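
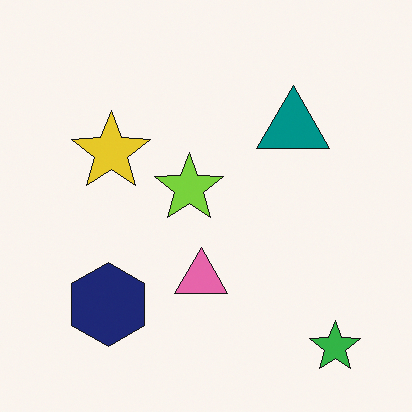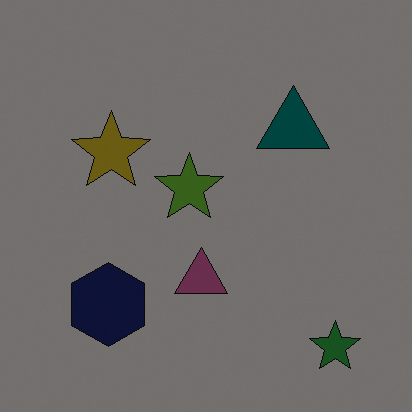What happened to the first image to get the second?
The image was noticeably darkened.

Every pixel — background and shapes alike — is uniformly darkened.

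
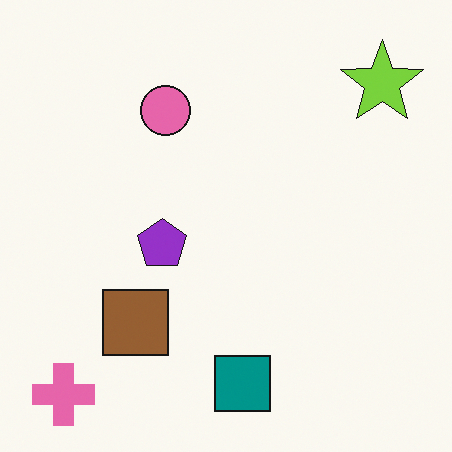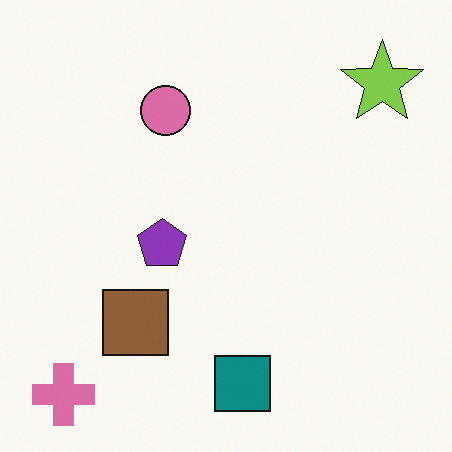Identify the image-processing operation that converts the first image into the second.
Slightly desaturated.

All colors are more muted and greyish — a global saturation change.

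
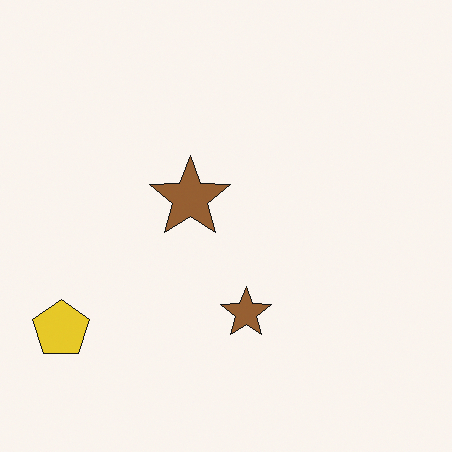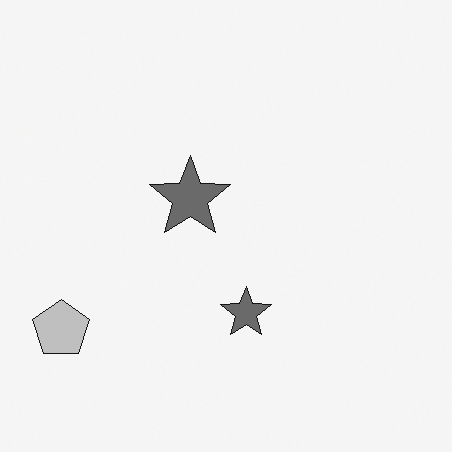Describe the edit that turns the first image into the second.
The second image is the first converted to grayscale.

All color is removed — every shape is now a shade of grey.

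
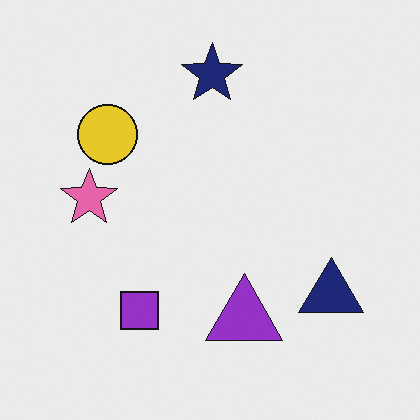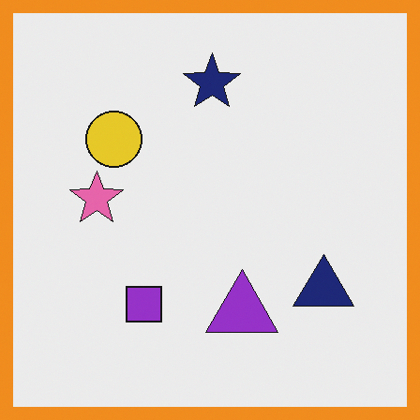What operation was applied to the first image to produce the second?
The image was framed with a orange border.

A solid orange frame runs around the edge of the second image, with the content slightly shrunk inside it.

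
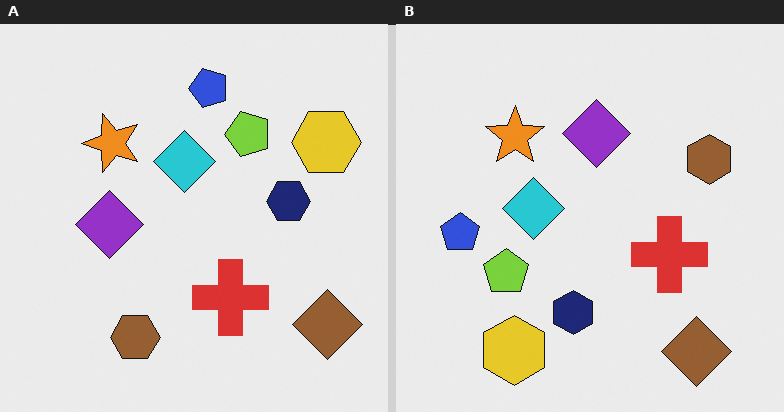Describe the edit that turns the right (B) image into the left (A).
Transposed (reflected across the top-left ↔ bottom-right diagonal).

Shapes have swapped their row and column positions — what was in the top-right is now in the bottom-left — a diagonal reflection.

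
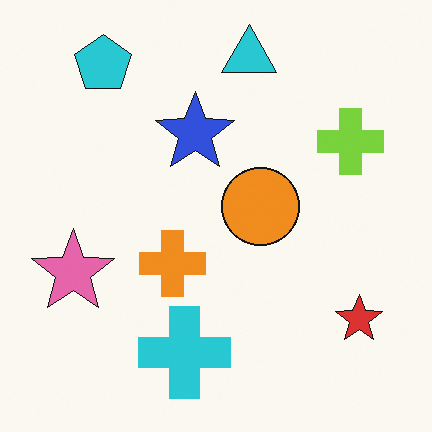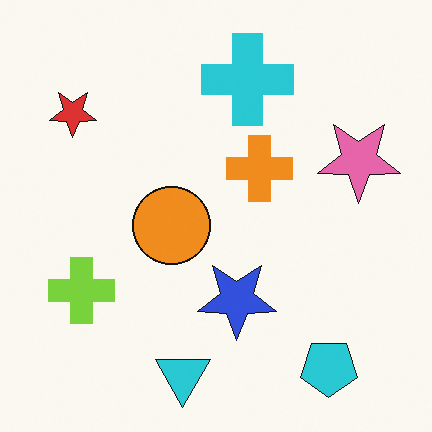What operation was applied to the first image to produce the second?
The transformation is: rotated 180°.

The cyan pentagon sits in the top-left of the first image and the bottom-right of the second — consistent with a whole-image 180° rotation.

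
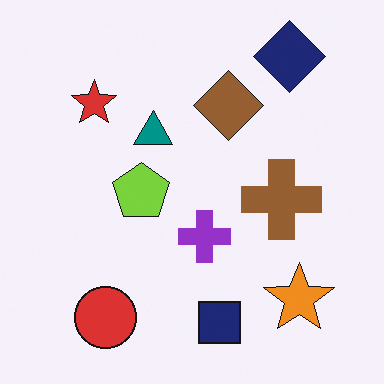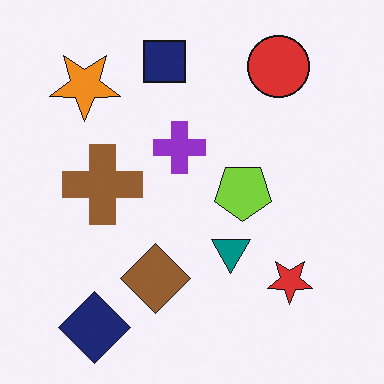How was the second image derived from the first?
This is the original image rotated 180°.

The navy diamond sits in the top-right of the first image and the bottom-left of the second — consistent with a whole-image 180° rotation.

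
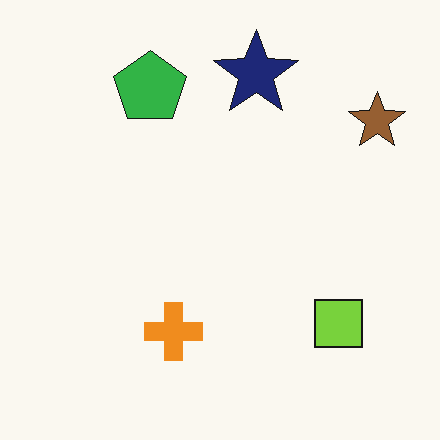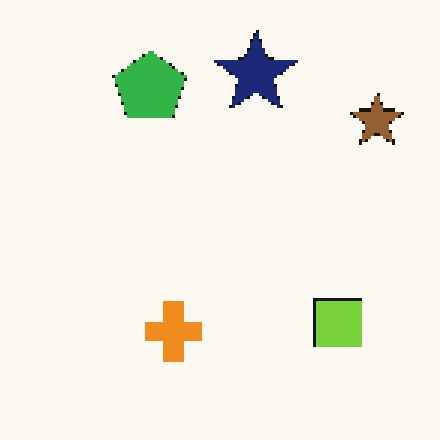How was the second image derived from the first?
It was mildly pixelated.

Shapes are reduced to large square blocks; fine edges and outlines are lost — a downscale-then-upscale (mosaic) effect.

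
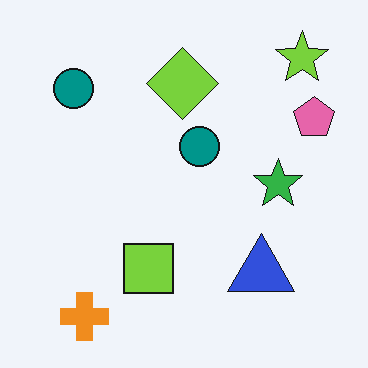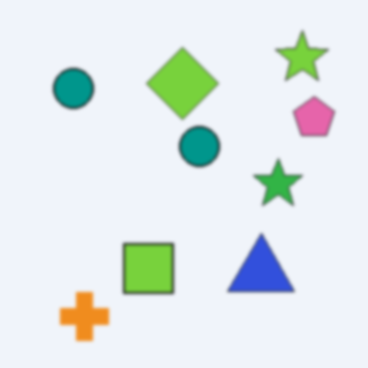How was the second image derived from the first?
This is the original image slightly softened.

Shape edges and outlines are uniformly softened across the whole image.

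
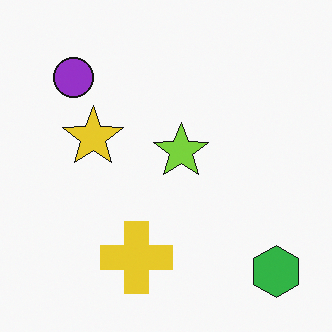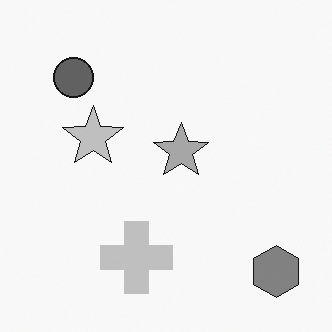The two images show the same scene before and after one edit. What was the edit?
The transformation is: converted to grayscale.

All color is removed — every shape is now a shade of grey.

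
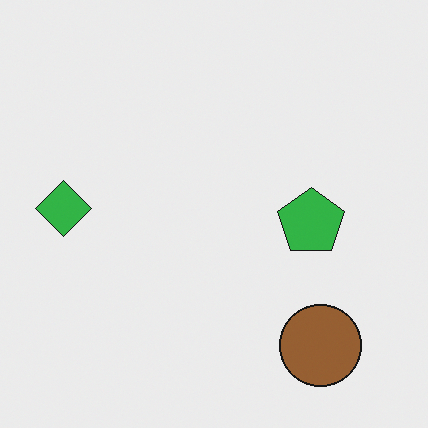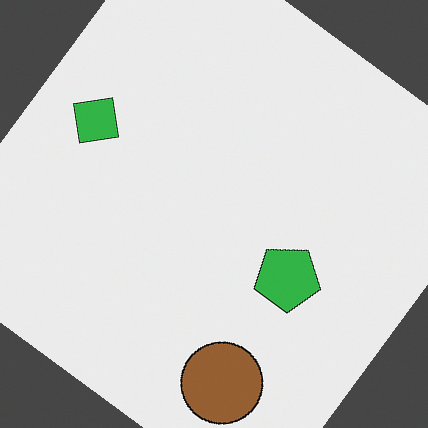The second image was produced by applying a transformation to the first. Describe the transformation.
This is the original image rotated clockwise by a large amount — several tens of degrees.

Every shape is tilted by the same angle and the image corners show triangular fill wedges — a whole-image rotation by a non-right angle.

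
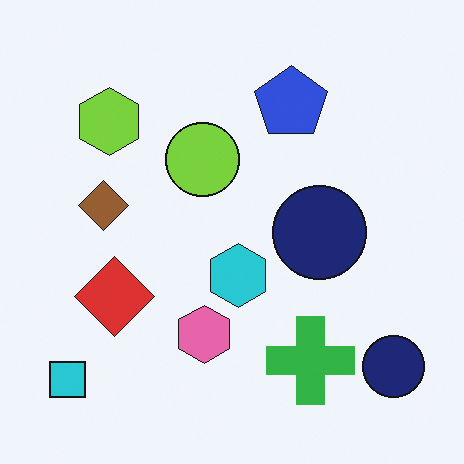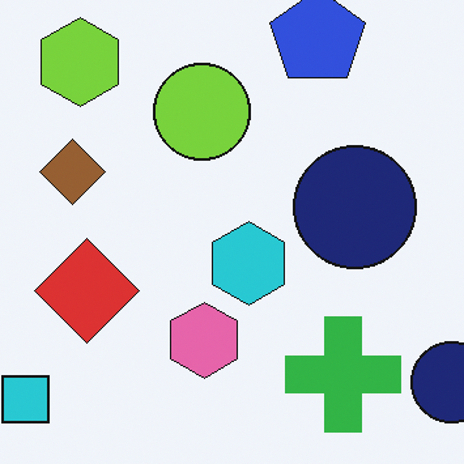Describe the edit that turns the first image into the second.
This is the original image cropped slightly and scaled back up.

The visible shapes are larger and the field of view is narrower; shapes near the original edges may be partly or wholly outside the frame — a crop-and-rescale.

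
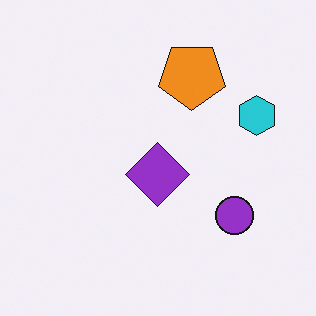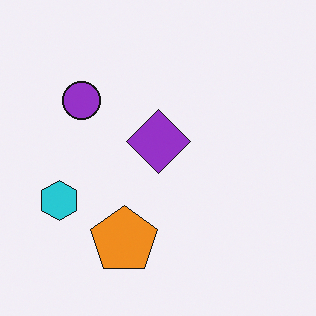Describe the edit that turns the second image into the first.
It was rotated 180°.

The cyan hexagon sits in the left of the second image and the right of the first — consistent with a whole-image 180° rotation.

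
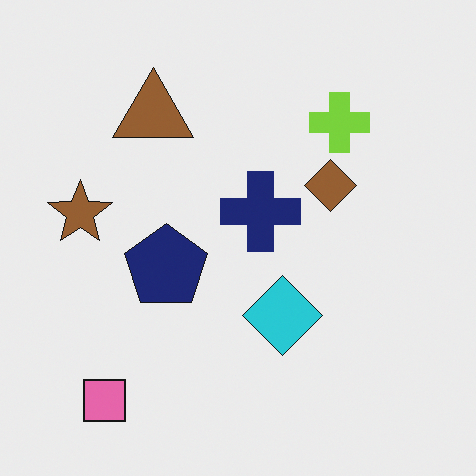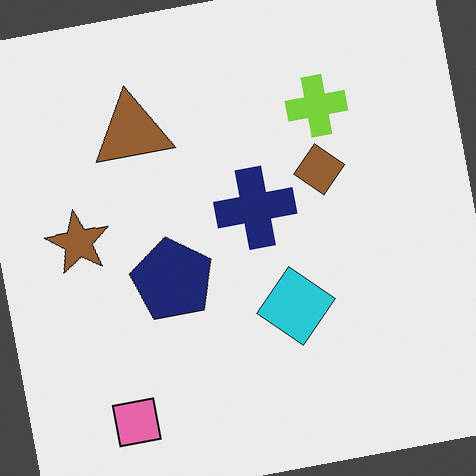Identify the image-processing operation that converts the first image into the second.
It was rotated counter-clockwise by a slight angle.

Every shape is tilted by the same angle and the image corners show triangular fill wedges — a whole-image rotation by a non-right angle.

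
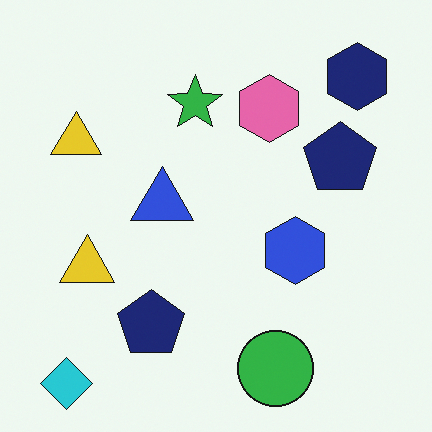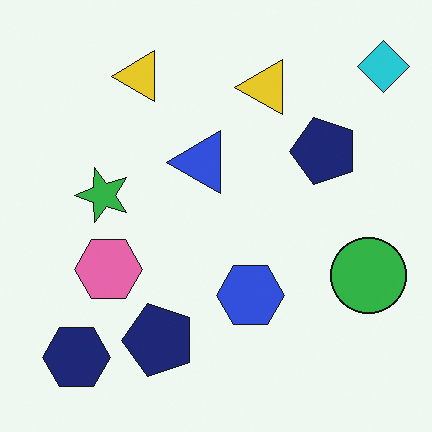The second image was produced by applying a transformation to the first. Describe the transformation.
The second image is the first transposed (reflected across the top-left ↔ bottom-right diagonal).

Shapes have swapped their row and column positions — what was in the top-right is now in the bottom-left — a diagonal reflection.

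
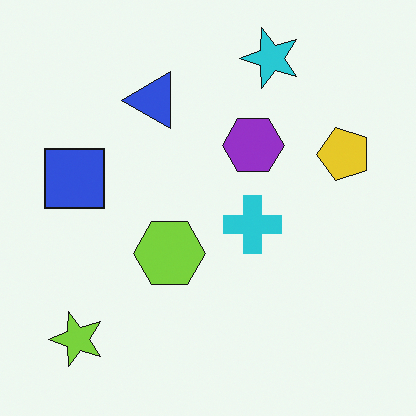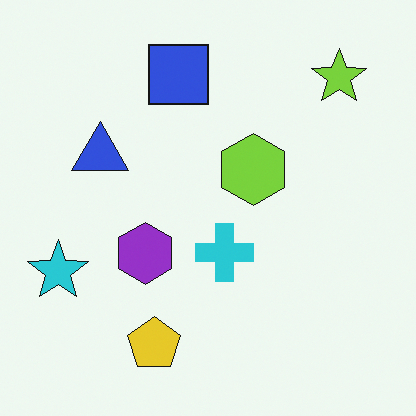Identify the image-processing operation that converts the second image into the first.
It was transposed (reflected across the top-left ↔ bottom-right diagonal).

Shapes have swapped their row and column positions — what was in the top-right is now in the bottom-left — a diagonal reflection.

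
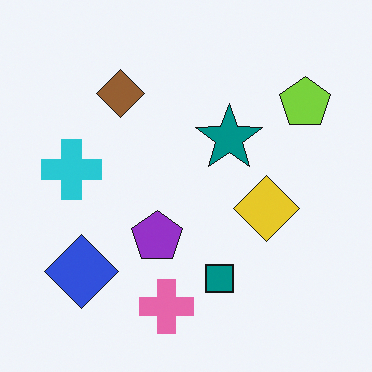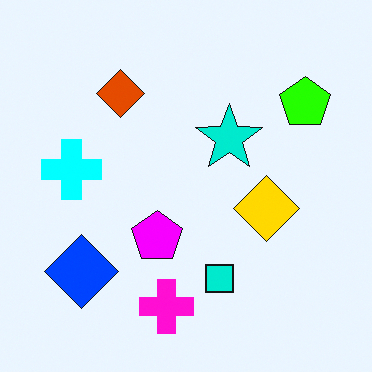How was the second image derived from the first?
The image was made much more vivid (saturation change).

All colors are more vivid — a global saturation change.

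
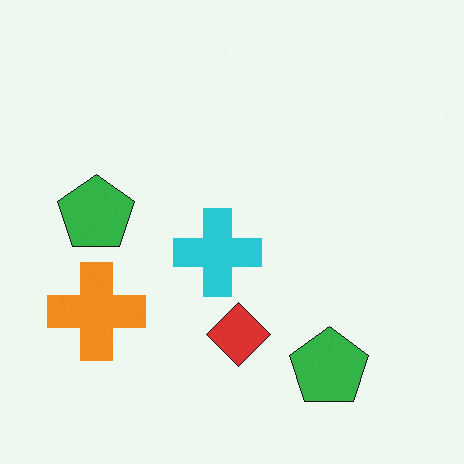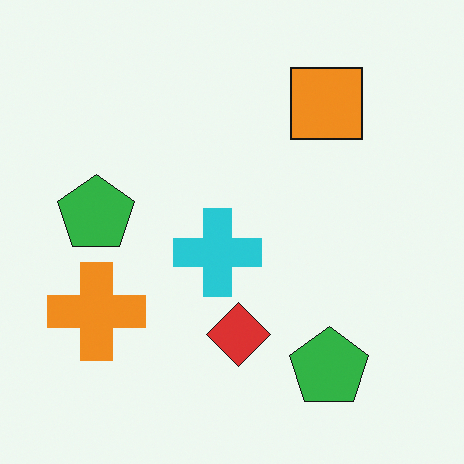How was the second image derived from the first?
This is the original image overlaid with an additional orange square.

An orange square appears in the second image that is absent from the first.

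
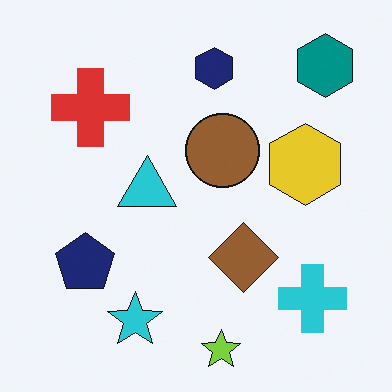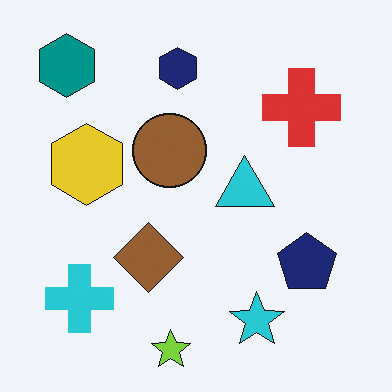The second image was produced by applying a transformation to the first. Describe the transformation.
The transformation is: flipped horizontally (left ↔ right).

The teal hexagon is in the top-right of the first image and the top-left of the second — shapes on opposite sides of the vertical midline have swapped in a mirror flip.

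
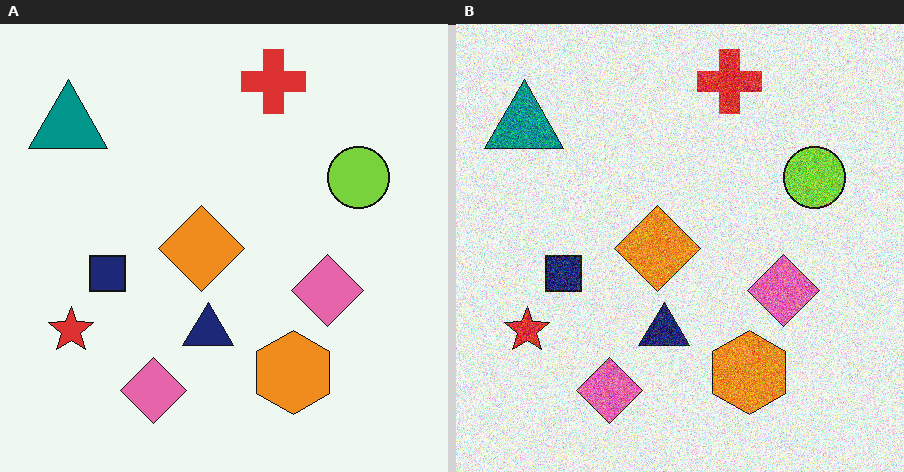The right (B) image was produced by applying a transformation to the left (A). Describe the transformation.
It was degraded with strong gaussian noise.

Random speckle covers the whole image, including the flat background.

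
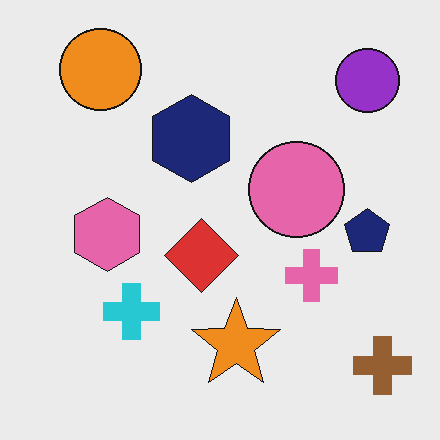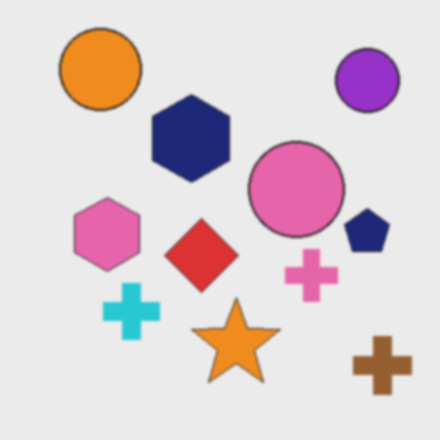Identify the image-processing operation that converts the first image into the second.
The second image is the first lightly blurred.

Shape edges and outlines are uniformly softened across the whole image.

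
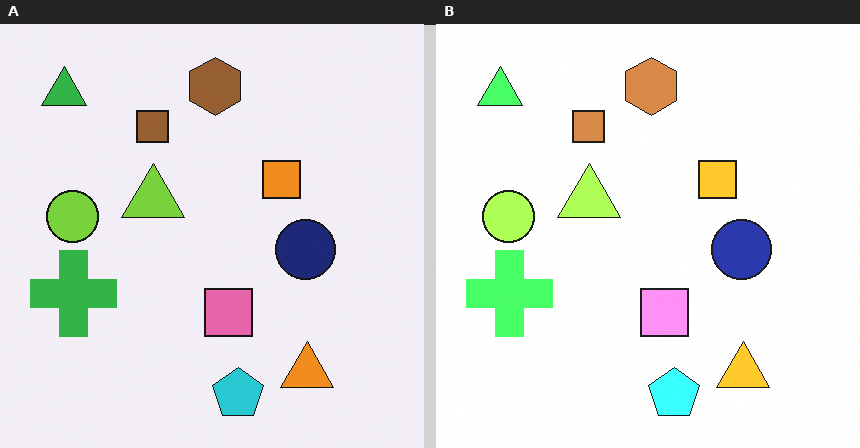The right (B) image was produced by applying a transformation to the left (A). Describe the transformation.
Substantially brightened.

Every pixel — background and shapes alike — is uniformly brightened.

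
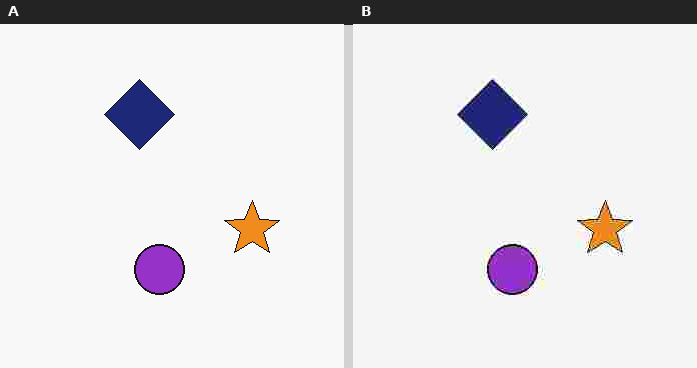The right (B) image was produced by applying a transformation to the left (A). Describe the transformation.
The image was degraded with heavy JPEG compression.

Blocky 8×8 compression artifacts appear around shape edges and the flat background shows ringing — characteristic JPEG degradation.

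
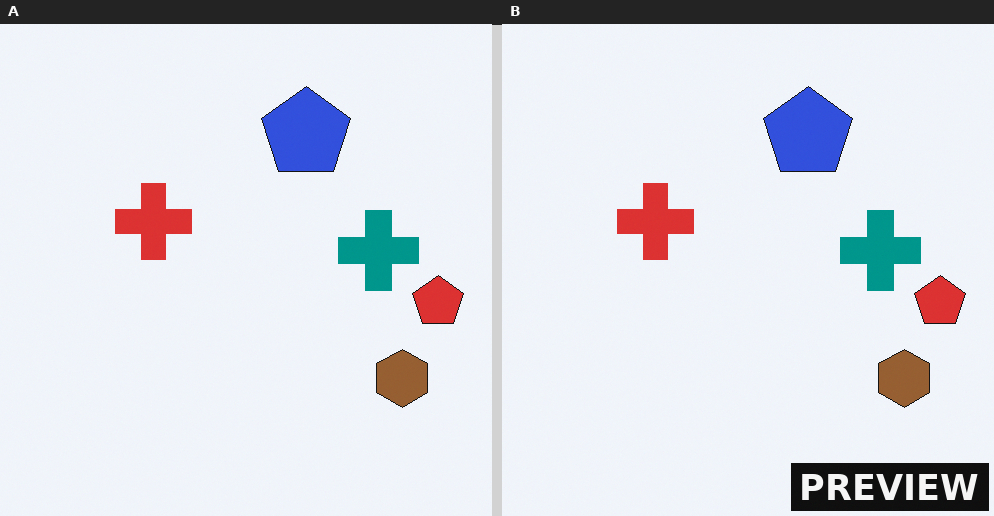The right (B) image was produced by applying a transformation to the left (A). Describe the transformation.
This is the original image watermarked with the text "PREVIEW" in the lower-right corner.

A dark label reading "PREVIEW" appears in the lower-right corner.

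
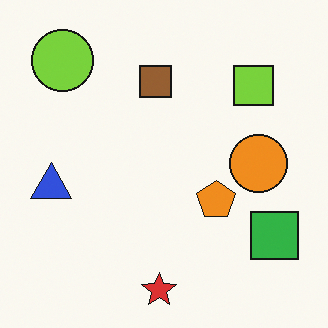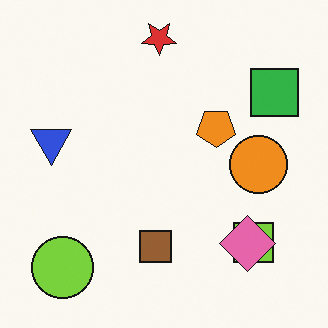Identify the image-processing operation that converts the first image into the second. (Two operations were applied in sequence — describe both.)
It was flipped vertically (top ↔ bottom), then overlaid with an additional pink diamond.

The red star is in the bottom of the first image and the top of the second — shapes on opposite sides of the horizontal midline have swapped in a mirror flip. A pink diamond appears in the second image that is absent from the first.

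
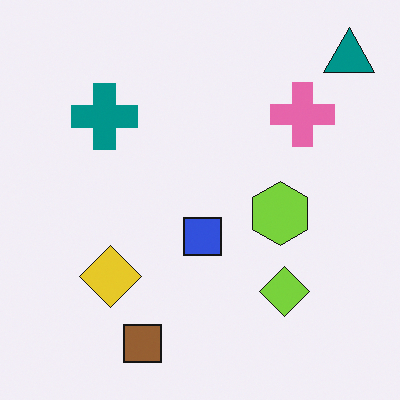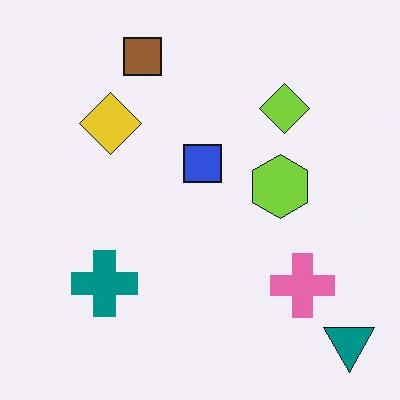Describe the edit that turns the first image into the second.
The image was flipped vertically (top ↔ bottom).

The teal triangle is in the top-right of the first image and the bottom-right of the second — shapes on opposite sides of the horizontal midline have swapped in a mirror flip.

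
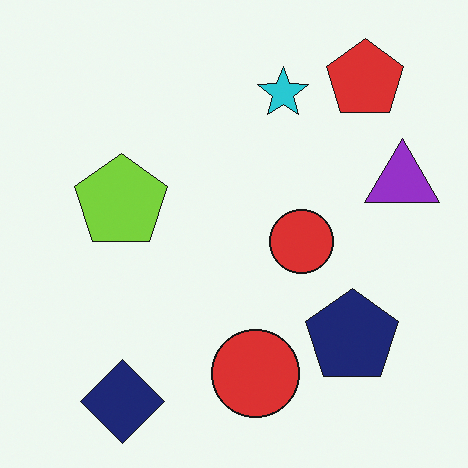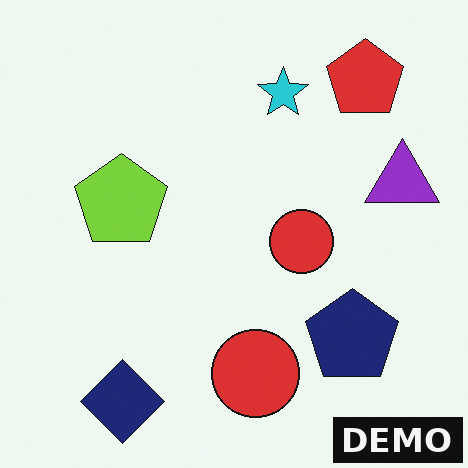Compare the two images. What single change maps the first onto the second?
The transformation is: watermarked with the text "DEMO" in the lower-right corner.

A dark label reading "DEMO" appears in the lower-right corner.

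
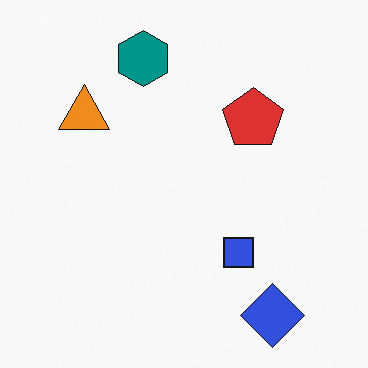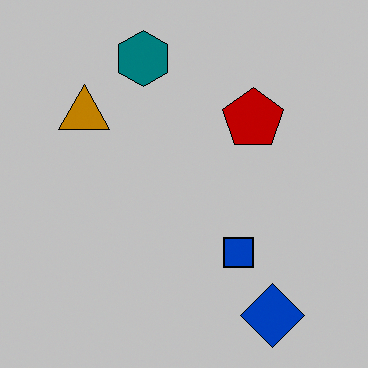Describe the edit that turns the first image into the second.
The second image is the first aggressively posterized.

Each flat color has snapped to a coarser quantized level — most visibly, the near-white background has dropped to a flat grey.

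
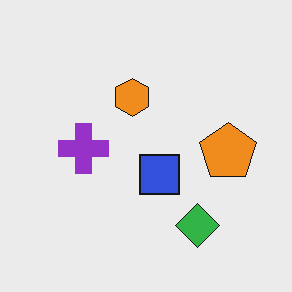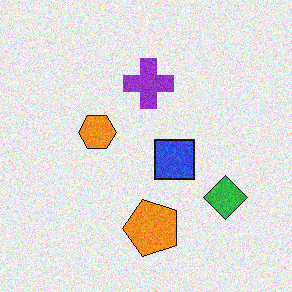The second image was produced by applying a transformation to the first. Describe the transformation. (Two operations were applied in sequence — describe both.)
The transformation is: transposed (reflected across the top-left ↔ bottom-right diagonal), then degraded with moderate additive noise.

Shapes have swapped their row and column positions — what was in the top-right is now in the bottom-left — a diagonal reflection. Random speckle covers the whole image, including the flat background.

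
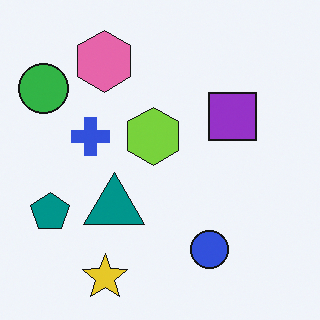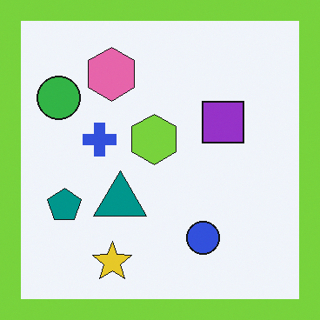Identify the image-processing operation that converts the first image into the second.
The transformation is: framed with a lime border.

A solid lime frame runs around the edge of the second image, with the content slightly shrunk inside it.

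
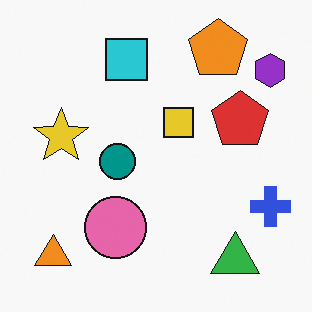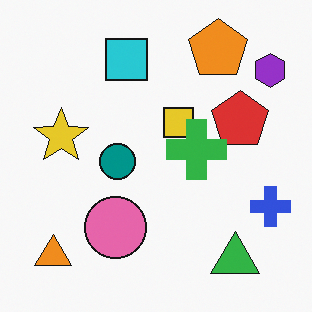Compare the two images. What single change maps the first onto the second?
This is the original image overlaid with an additional green cross.

A green cross appears in the second image that is absent from the first.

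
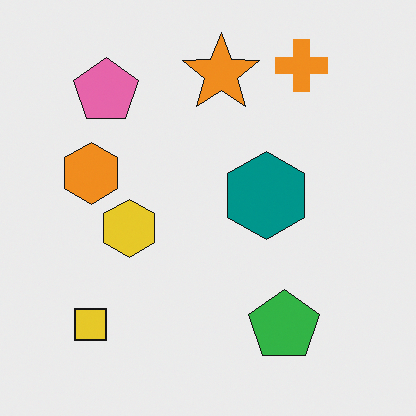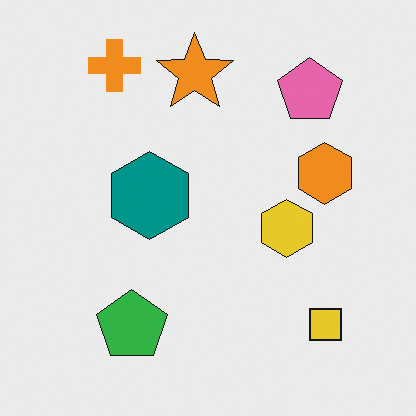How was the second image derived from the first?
It was flipped horizontally (left ↔ right).

The yellow square is in the bottom-left of the first image and the bottom-right of the second — shapes on opposite sides of the vertical midline have swapped in a mirror flip.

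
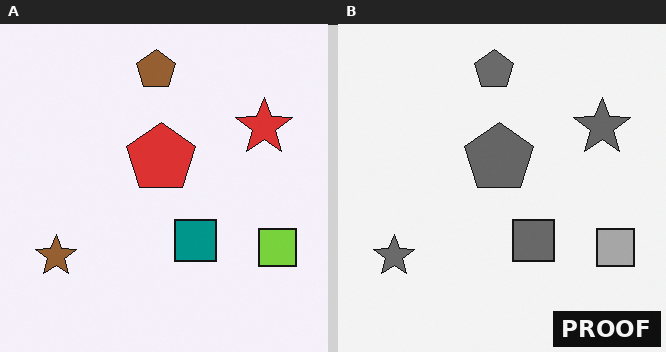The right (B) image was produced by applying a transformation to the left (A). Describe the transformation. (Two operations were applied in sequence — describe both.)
The right (B) image is the left (A) converted to grayscale, then watermarked with the text "PROOF" in the lower-right corner.

All color is removed — every shape is now a shade of grey. A dark label reading "PROOF" appears in the lower-right corner.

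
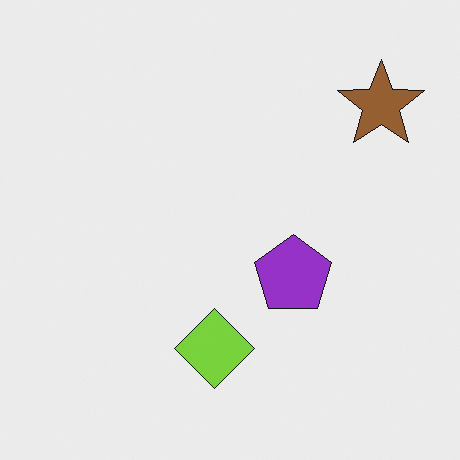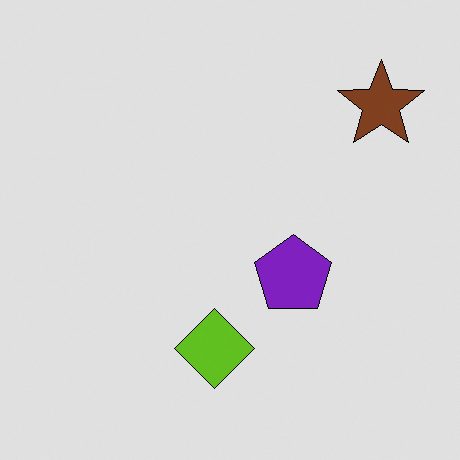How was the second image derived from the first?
It was posterized to a reduced palette.

Each flat color has snapped to a coarser quantized level — most visibly, the near-white background has dropped to a flat grey.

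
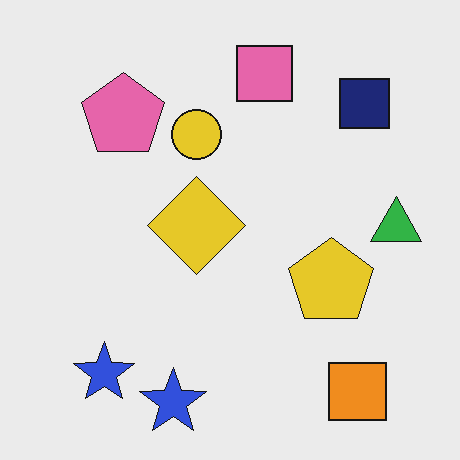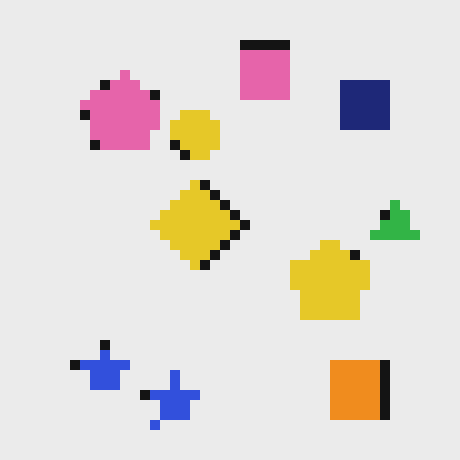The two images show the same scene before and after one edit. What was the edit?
The image was heavily pixelated into large blocks.

Shapes are reduced to large square blocks; fine edges and outlines are lost — a downscale-then-upscale (mosaic) effect.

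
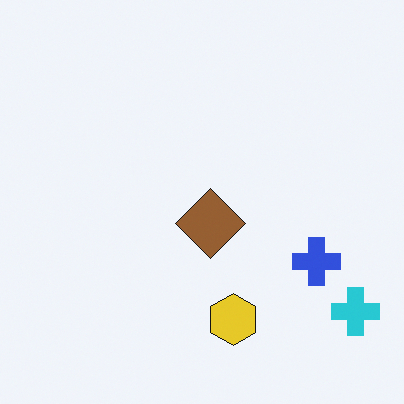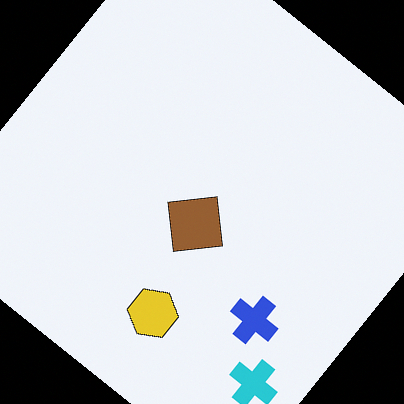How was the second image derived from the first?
This is the original image rotated clockwise by a large amount — several tens of degrees.

Every shape is tilted by the same angle and the image corners show triangular fill wedges — a whole-image rotation by a non-right angle.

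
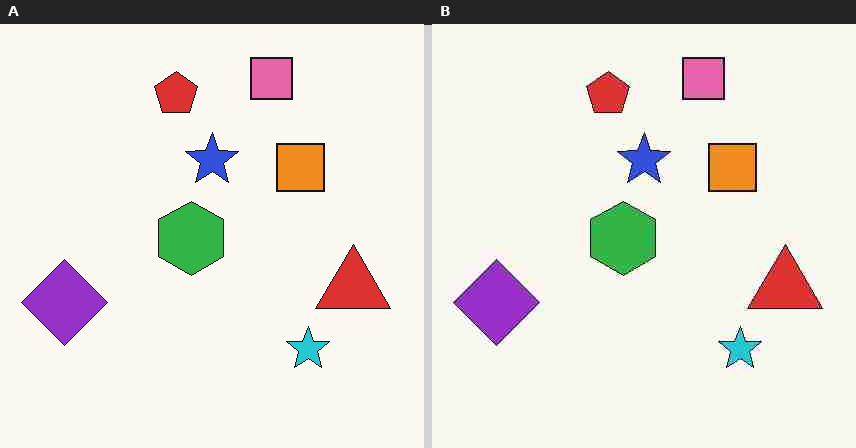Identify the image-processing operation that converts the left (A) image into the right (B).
The transformation is: heavily JPEG-compressed with obvious blocking artifacts.

Blocky 8×8 compression artifacts appear around shape edges and the flat background shows ringing — characteristic JPEG degradation.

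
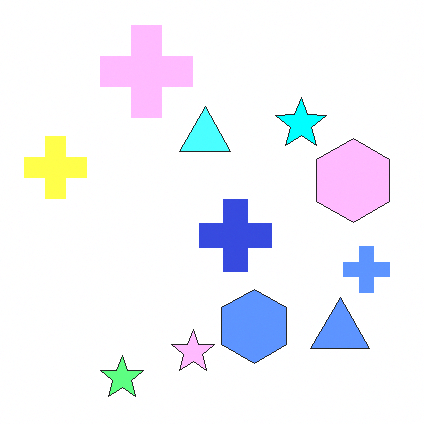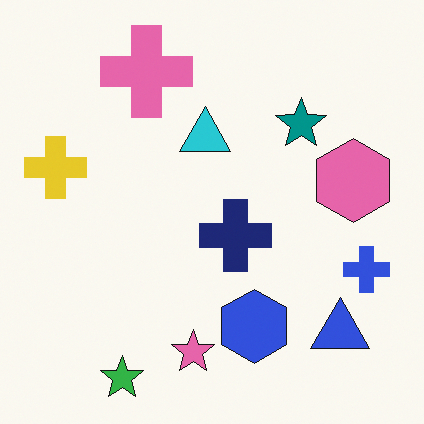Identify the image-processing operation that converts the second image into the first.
Noticeably brightened.

Every pixel — background and shapes alike — is uniformly brightened.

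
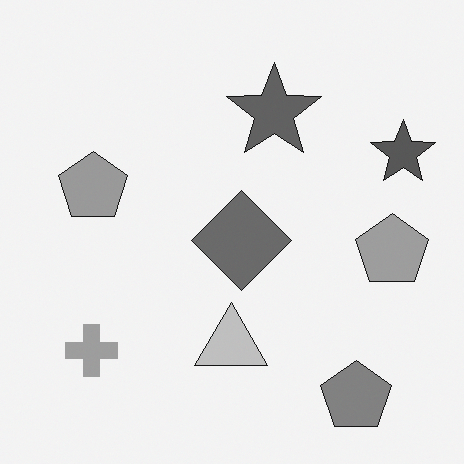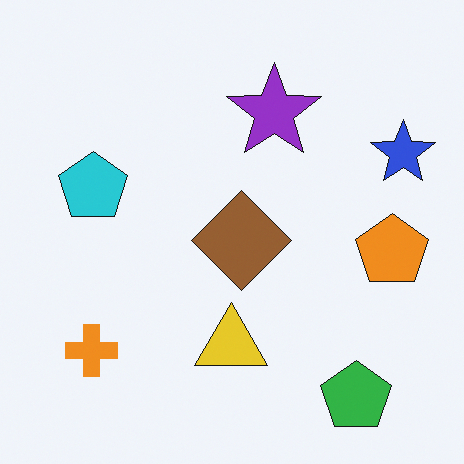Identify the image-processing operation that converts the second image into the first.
Converted to grayscale.

All color is removed — every shape is now a shade of grey.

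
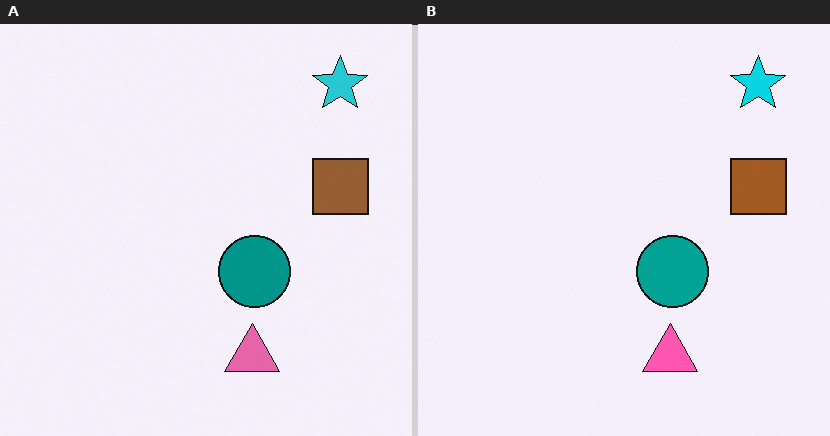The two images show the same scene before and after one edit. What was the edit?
The transformation is: slightly oversaturated.

All colors are more vivid — a global saturation change.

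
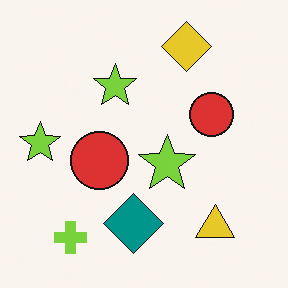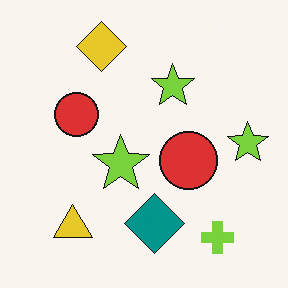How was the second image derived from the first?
It was flipped horizontally (left ↔ right).

The lime cross is in the bottom-left of the first image and the bottom-right of the second — shapes on opposite sides of the vertical midline have swapped in a mirror flip.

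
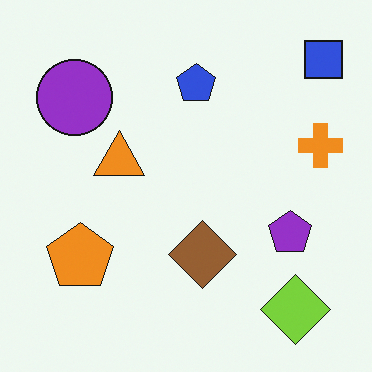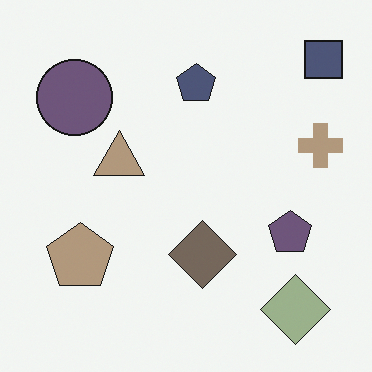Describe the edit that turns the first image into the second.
The second image is the first heavily desaturated.

All colors are more muted and greyish — a global saturation change.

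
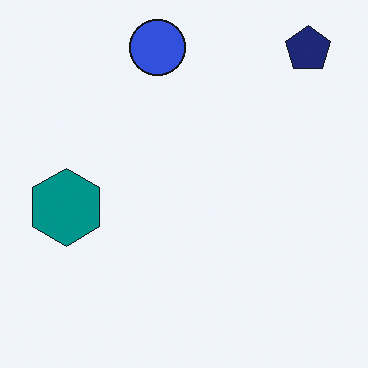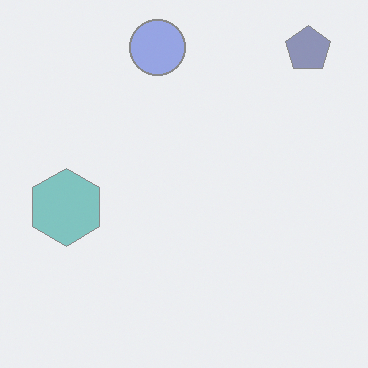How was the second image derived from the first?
The image was washed out (contrast reduced).

Tones are pushed toward mid-grey across the whole image — a global contrast change.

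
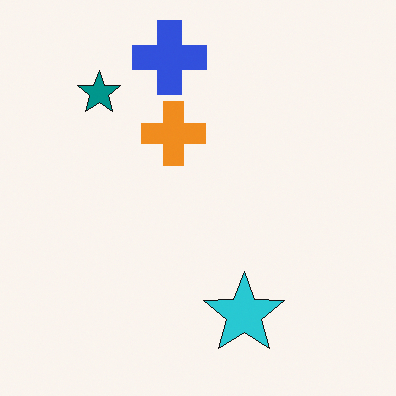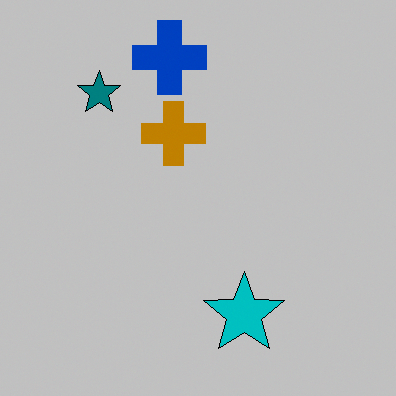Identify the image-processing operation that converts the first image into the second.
Aggressively posterized.

Each flat color has snapped to a coarser quantized level — most visibly, the near-white background has dropped to a flat grey.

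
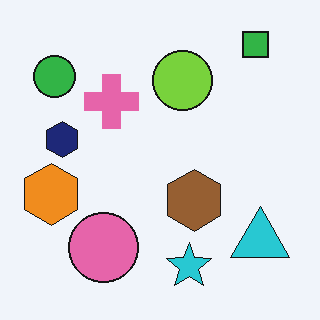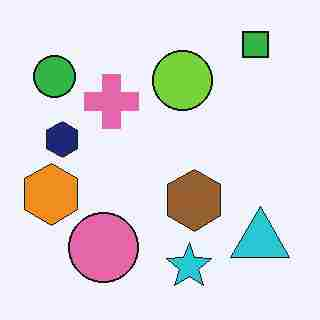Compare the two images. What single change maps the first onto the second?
Degraded with heavy JPEG compression.

Blocky 8×8 compression artifacts appear around shape edges and the flat background shows ringing — characteristic JPEG degradation.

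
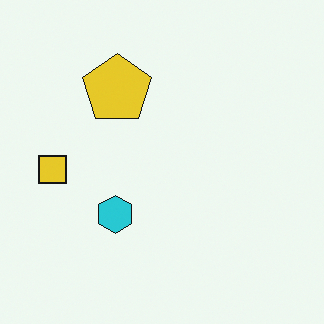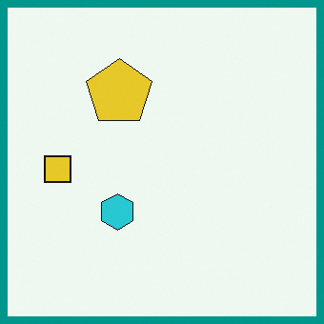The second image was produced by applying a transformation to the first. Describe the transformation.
This is the original image framed with a teal border.

A solid teal frame runs around the edge of the second image, with the content slightly shrunk inside it.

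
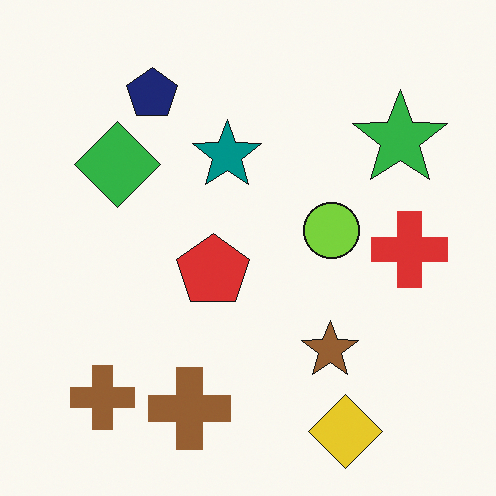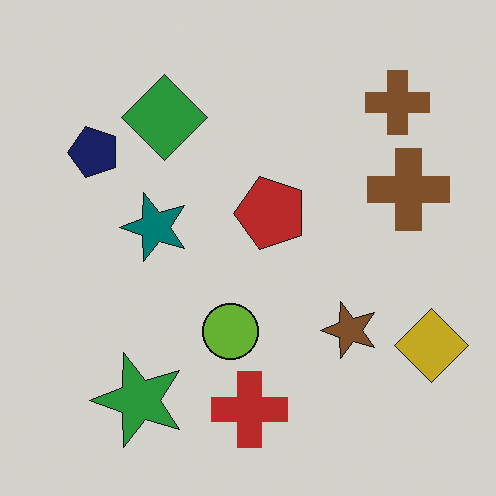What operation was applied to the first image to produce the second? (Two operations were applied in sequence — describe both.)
The transformation is: darkened a little, then transposed (reflected across the top-left ↔ bottom-right diagonal).

Every pixel — background and shapes alike — is uniformly darkened. Shapes have swapped their row and column positions — what was in the top-right is now in the bottom-left — a diagonal reflection.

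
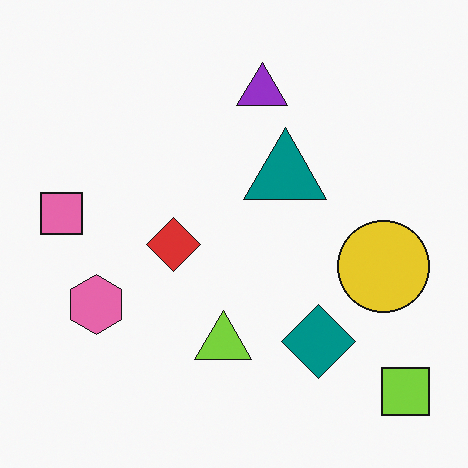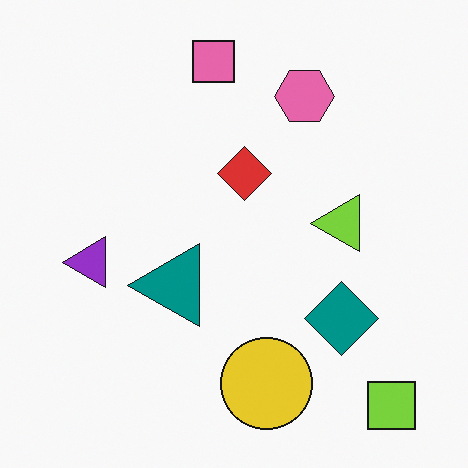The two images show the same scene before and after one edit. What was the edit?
It was transposed (reflected across the top-left ↔ bottom-right diagonal).

Shapes have swapped their row and column positions — what was in the top-right is now in the bottom-left — a diagonal reflection.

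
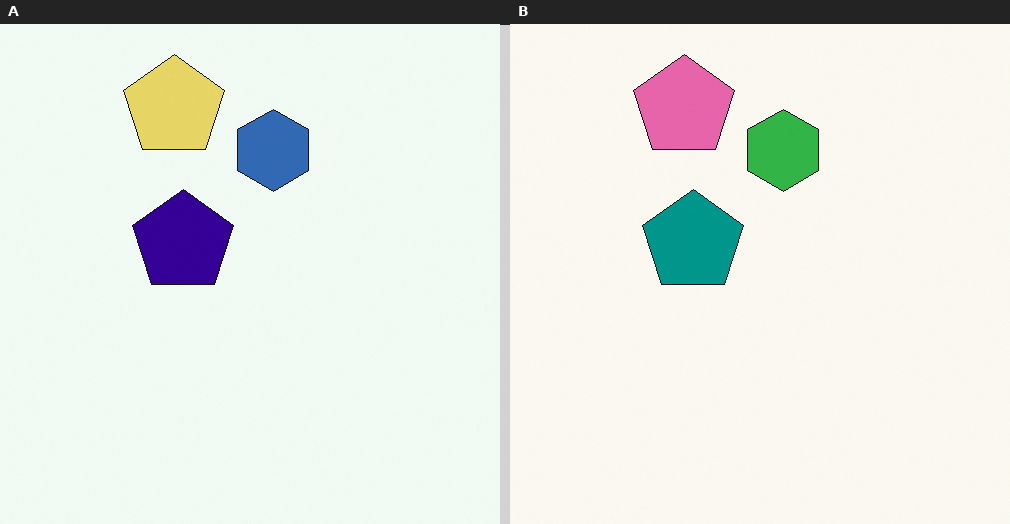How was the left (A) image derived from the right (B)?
The image was hue-shifted noticeably.

Every shape's color has rotated by the same amount around the hue wheel — a uniform hue shift.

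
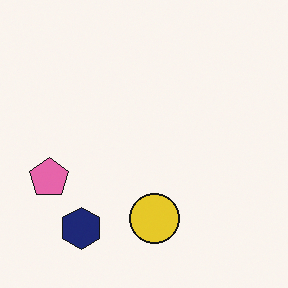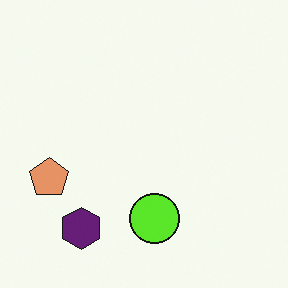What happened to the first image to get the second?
Hue-shifted slightly.

Every shape's color has rotated by the same amount around the hue wheel — a uniform hue shift.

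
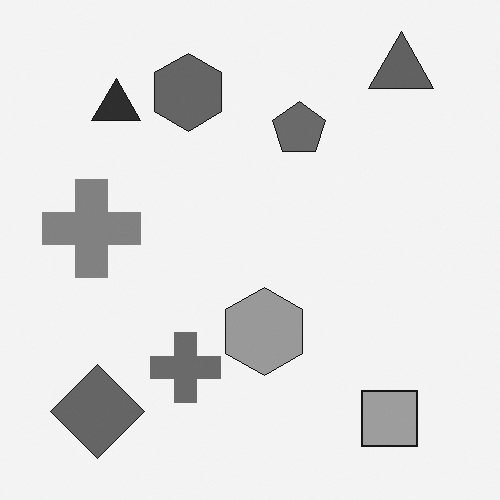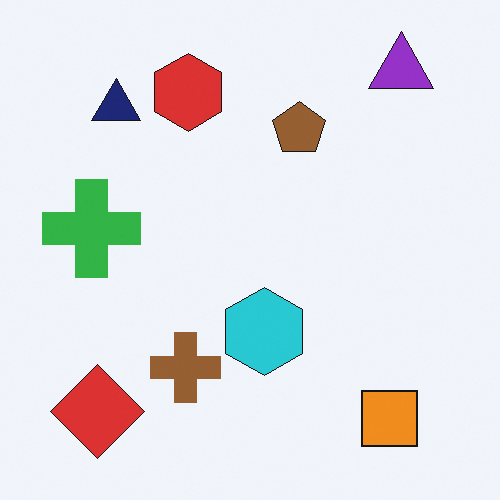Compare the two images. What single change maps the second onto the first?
Converted to grayscale.

All color is removed — every shape is now a shade of grey.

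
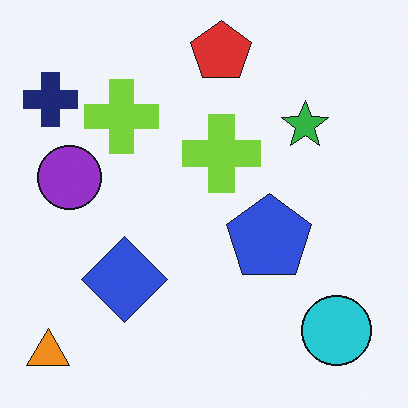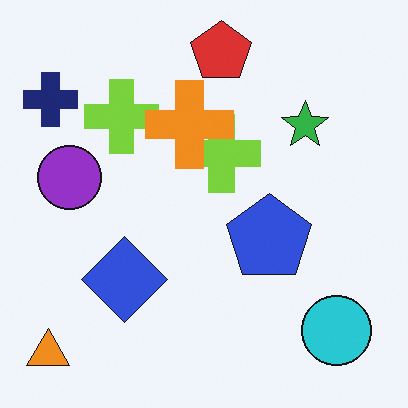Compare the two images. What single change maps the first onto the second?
The transformation is: overlaid with an additional orange cross.

An orange cross appears in the second image that is absent from the first.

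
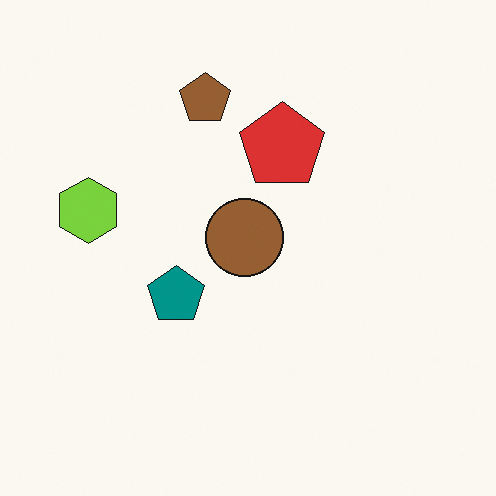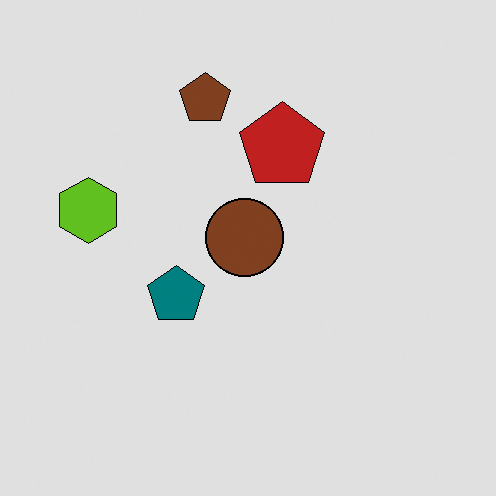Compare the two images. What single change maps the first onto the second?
The transformation is: moderately posterized.

Each flat color has snapped to a coarser quantized level — most visibly, the near-white background has dropped to a flat grey.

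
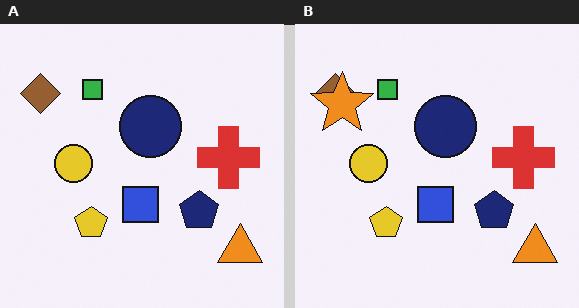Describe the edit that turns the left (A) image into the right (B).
The image was overlaid with an additional orange star.

An orange star appears in the right (B) image that is absent from the left (A).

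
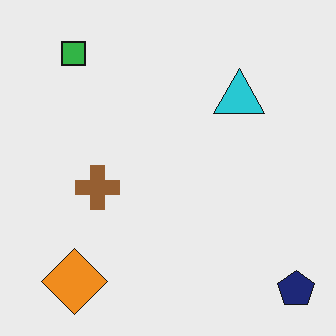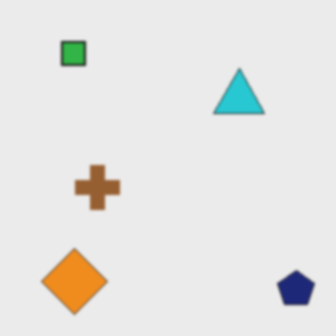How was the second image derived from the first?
The image was slightly softened.

Shape edges and outlines are uniformly softened across the whole image.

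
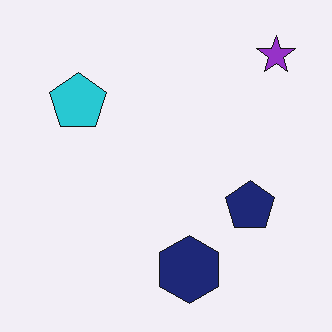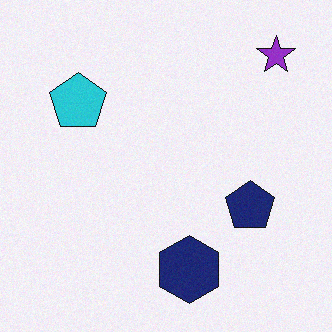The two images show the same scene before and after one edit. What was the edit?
This is the original image degraded with light additive noise.

Random speckle covers the whole image, including the flat background.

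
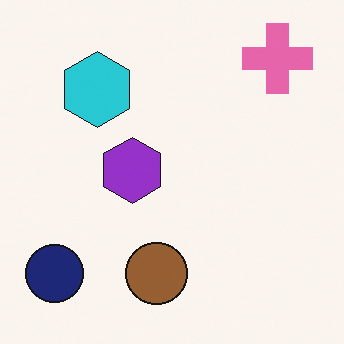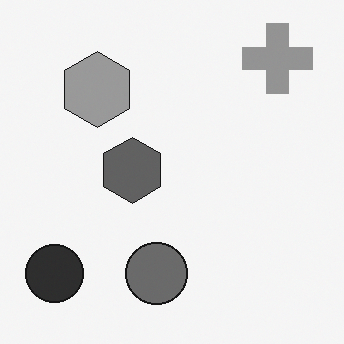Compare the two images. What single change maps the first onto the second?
It was converted to grayscale.

All color is removed — every shape is now a shade of grey.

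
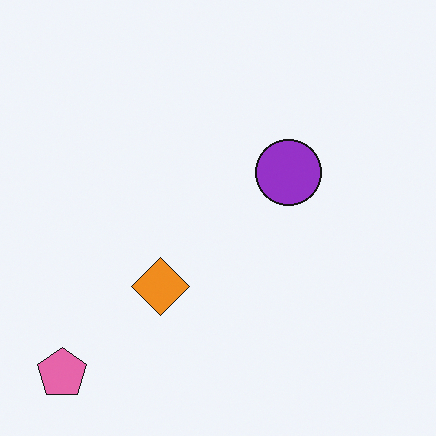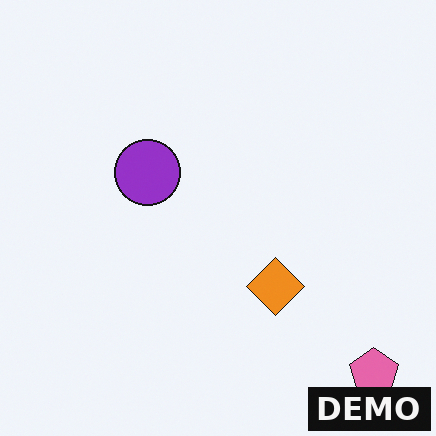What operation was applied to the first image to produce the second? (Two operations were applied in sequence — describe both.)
The transformation is: flipped horizontally (left ↔ right), then watermarked with the text "DEMO" in the lower-right corner.

The pink pentagon is in the bottom-left of the first image and the bottom-right of the second — shapes on opposite sides of the vertical midline have swapped in a mirror flip. A dark label reading "DEMO" appears in the lower-right corner.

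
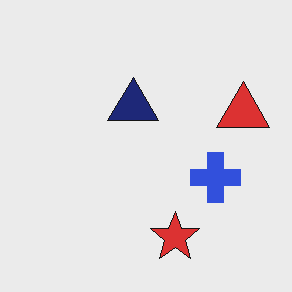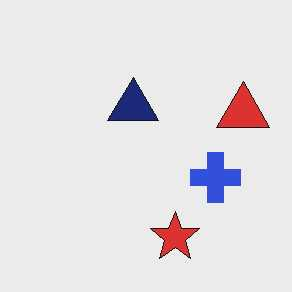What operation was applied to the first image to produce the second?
The second image is the first JPEG-compressed with visible artifacts.

Blocky 8×8 compression artifacts appear around shape edges and the flat background shows ringing — characteristic JPEG degradation.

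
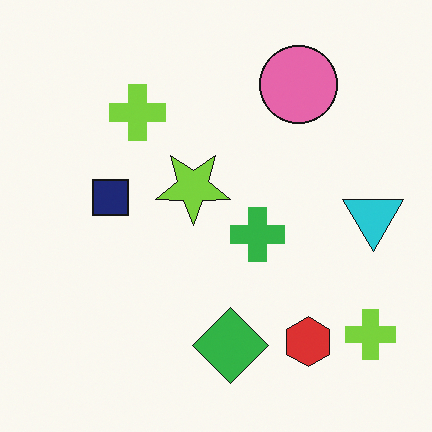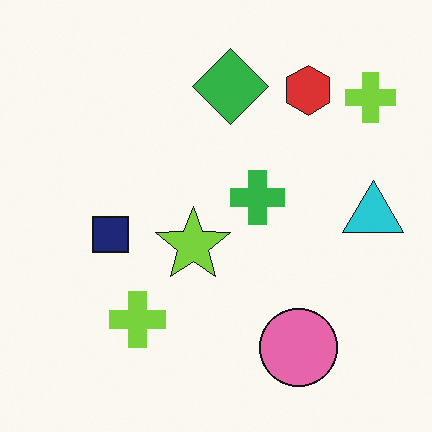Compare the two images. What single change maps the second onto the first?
It was flipped vertically (top ↔ bottom).

The pink circle is in the bottom-right of the second image and the top-right of the first — shapes on opposite sides of the horizontal midline have swapped in a mirror flip.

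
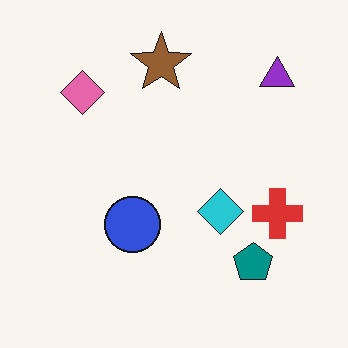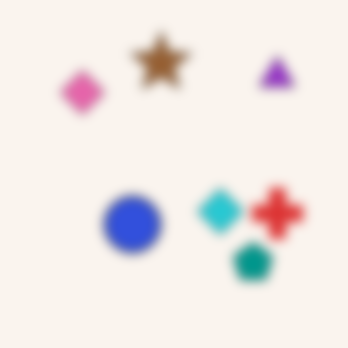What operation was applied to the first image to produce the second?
Heavily blurred.

Shape edges and outlines are uniformly softened across the whole image.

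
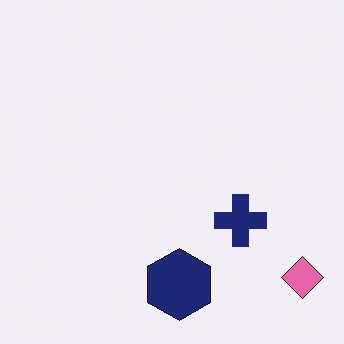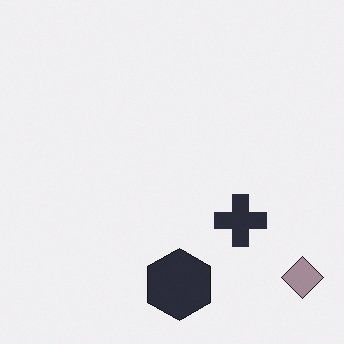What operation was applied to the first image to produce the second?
The second image is the first made much more muted (saturation change).

All colors are more muted and greyish — a global saturation change.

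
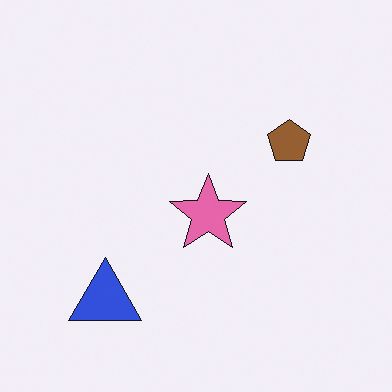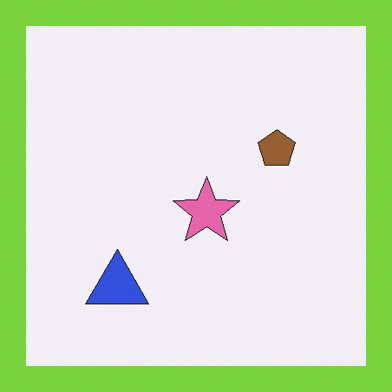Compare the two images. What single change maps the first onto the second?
The transformation is: framed with a lime border.

A solid lime frame runs around the edge of the second image, with the content slightly shrunk inside it.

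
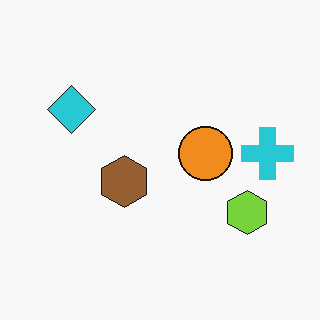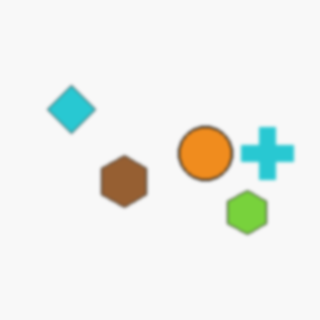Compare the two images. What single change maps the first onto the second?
The second image is the first slightly softened.

Shape edges and outlines are uniformly softened across the whole image.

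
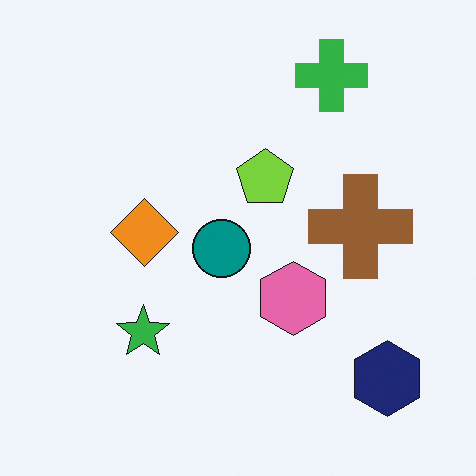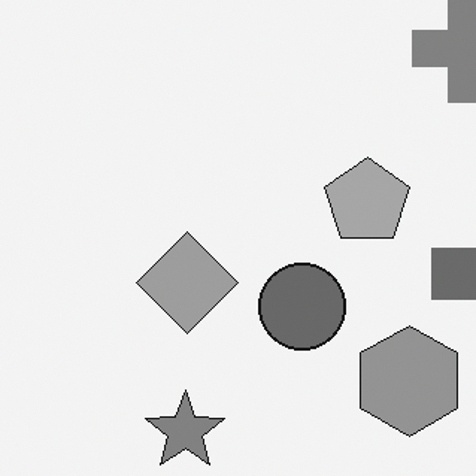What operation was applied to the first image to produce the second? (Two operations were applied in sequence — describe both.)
The image was converted to grayscale, then cropped to a modestly smaller region and rescaled.

All color is removed — every shape is now a shade of grey. The visible shapes are larger and the field of view is narrower; shapes near the original edges may be partly or wholly outside the frame — a crop-and-rescale.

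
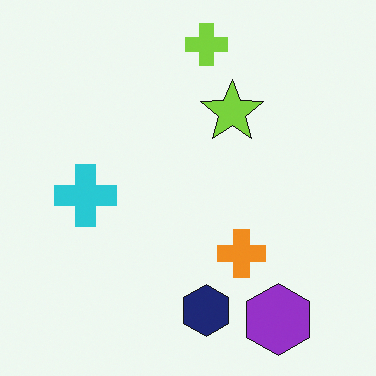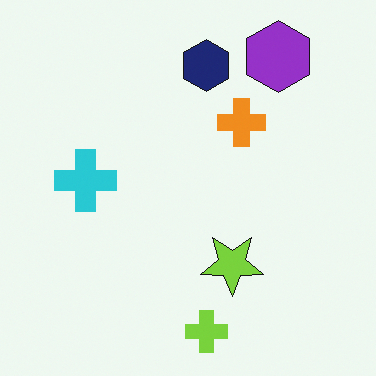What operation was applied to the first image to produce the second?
Flipped vertically (top ↔ bottom).

The lime cross is in the top of the first image and the bottom of the second — shapes on opposite sides of the horizontal midline have swapped in a mirror flip.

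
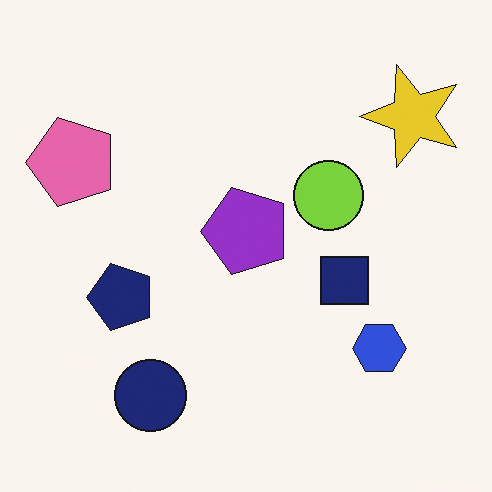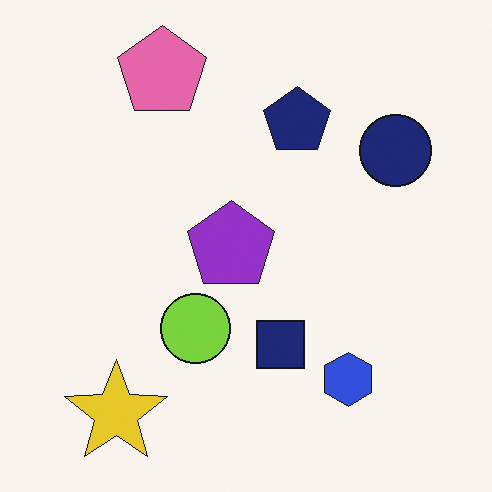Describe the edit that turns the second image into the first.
The first image is the second transposed (reflected across the top-left ↔ bottom-right diagonal).

Shapes have swapped their row and column positions — what was in the top-right is now in the bottom-left — a diagonal reflection.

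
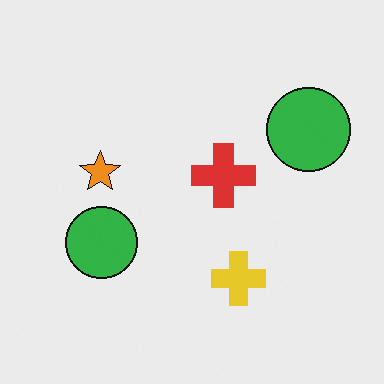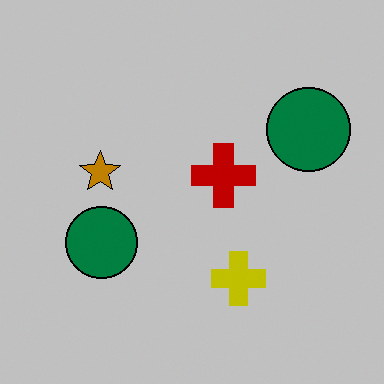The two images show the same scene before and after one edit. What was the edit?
The image was heavily posterized to just a handful of flat colors.

Each flat color has snapped to a coarser quantized level — most visibly, the near-white background has dropped to a flat grey.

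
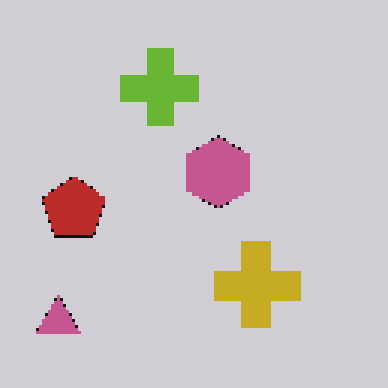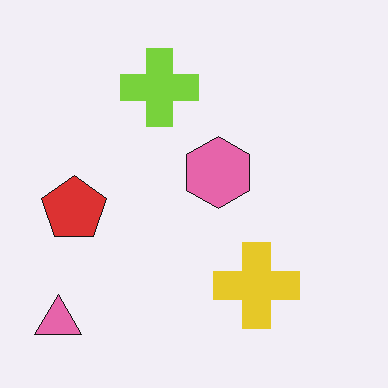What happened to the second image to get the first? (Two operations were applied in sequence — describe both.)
It was slightly darkened, then mildly pixelated.

Every pixel — background and shapes alike — is uniformly darkened. Shapes are reduced to large square blocks; fine edges and outlines are lost — a downscale-then-upscale (mosaic) effect.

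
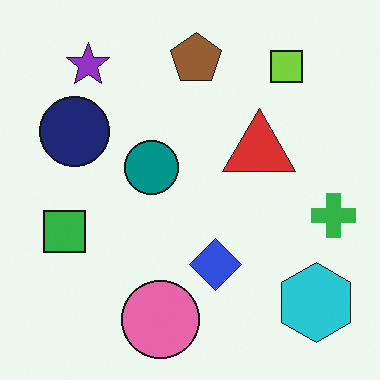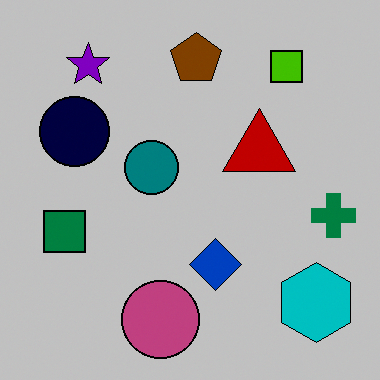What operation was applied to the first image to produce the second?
The transformation is: heavily posterized to just a handful of flat colors.

Each flat color has snapped to a coarser quantized level — most visibly, the near-white background has dropped to a flat grey.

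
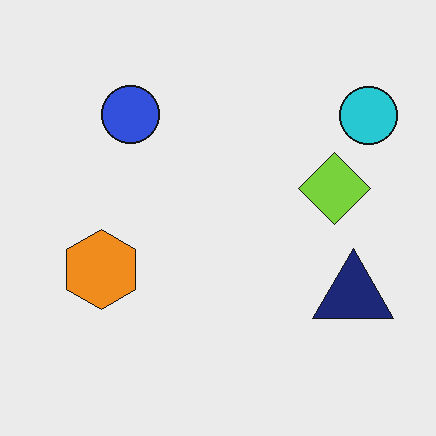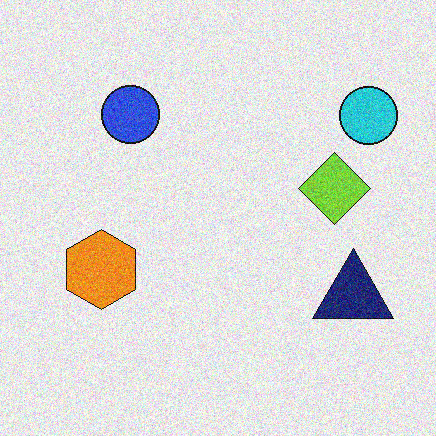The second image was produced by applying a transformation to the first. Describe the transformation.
It was degraded with moderate additive noise.

Random speckle covers the whole image, including the flat background.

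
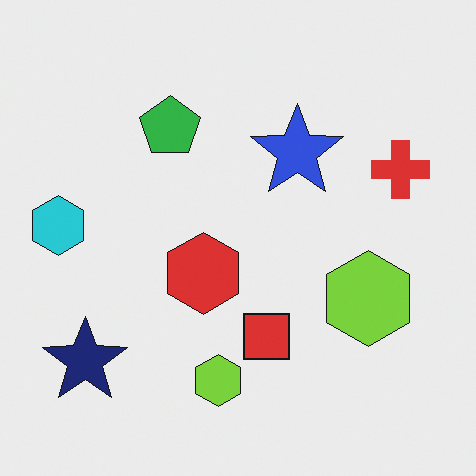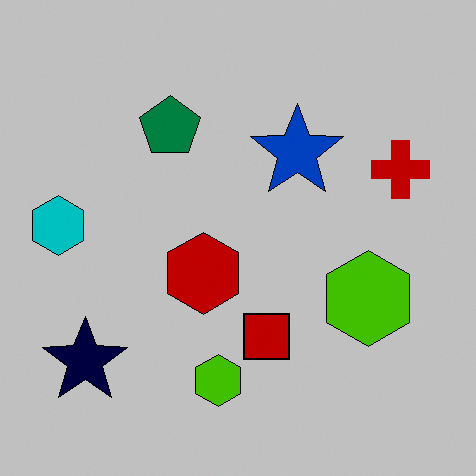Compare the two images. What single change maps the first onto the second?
It was aggressively posterized.

Each flat color has snapped to a coarser quantized level — most visibly, the near-white background has dropped to a flat grey.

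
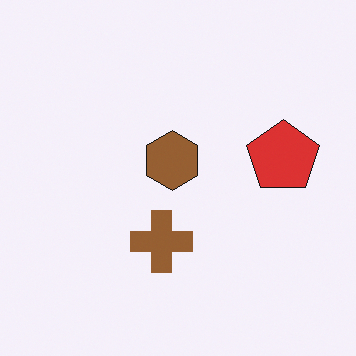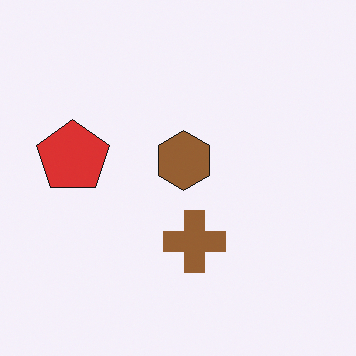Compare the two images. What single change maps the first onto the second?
The transformation is: flipped horizontally (left ↔ right).

The red pentagon is in the right of the first image and the left of the second — shapes on opposite sides of the vertical midline have swapped in a mirror flip.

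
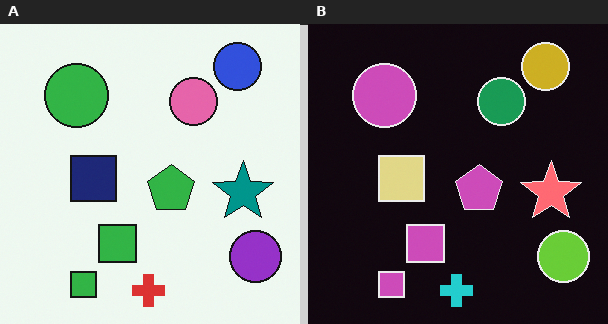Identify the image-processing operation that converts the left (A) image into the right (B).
The transformation is: color-inverted (negative).

The light background has become dark and every shape's color is its complement — a photographic negative.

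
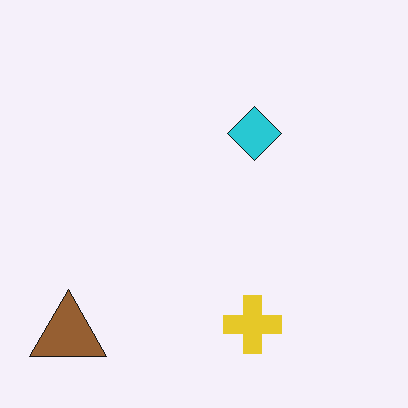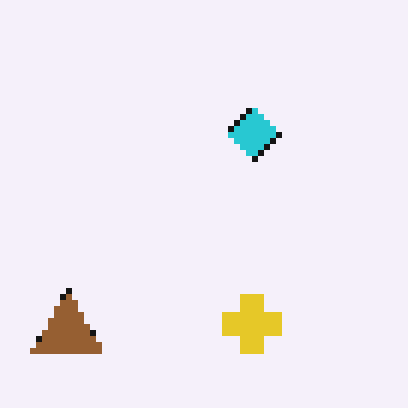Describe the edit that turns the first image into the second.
It was pixelated into visible square blocks.

Shapes are reduced to large square blocks; fine edges and outlines are lost — a downscale-then-upscale (mosaic) effect.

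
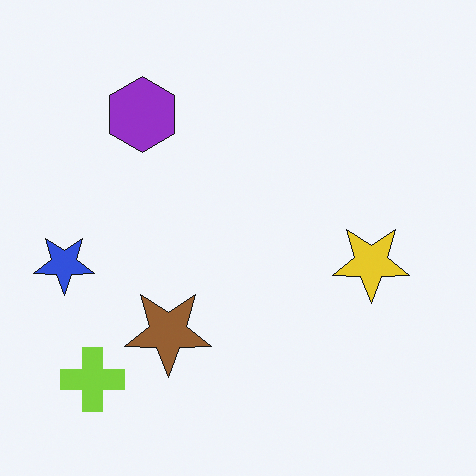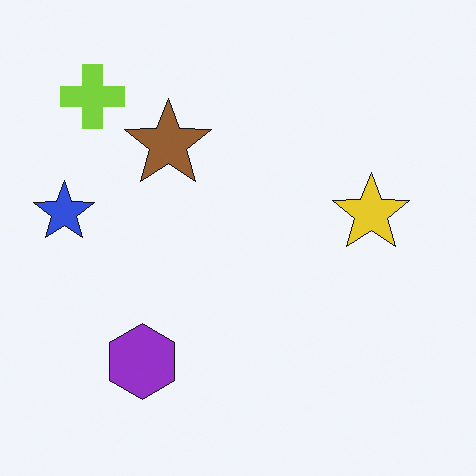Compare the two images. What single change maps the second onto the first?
The transformation is: flipped vertically (top ↔ bottom).

The lime cross is in the top-left of the second image and the bottom-left of the first — shapes on opposite sides of the horizontal midline have swapped in a mirror flip.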